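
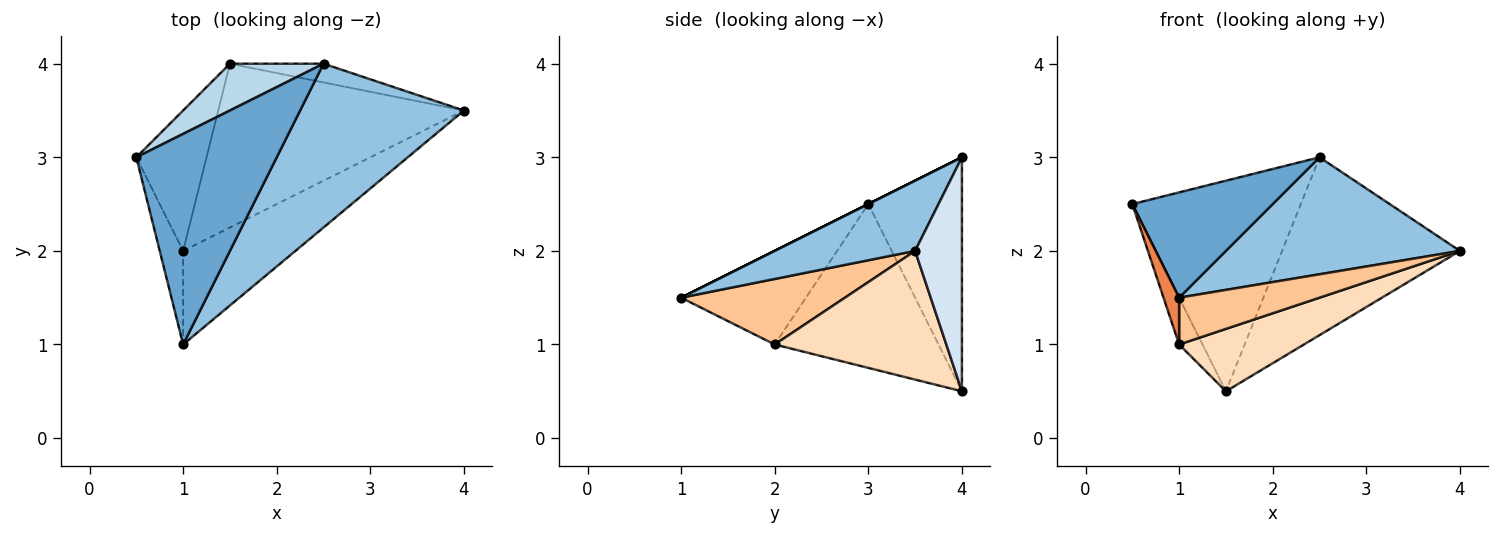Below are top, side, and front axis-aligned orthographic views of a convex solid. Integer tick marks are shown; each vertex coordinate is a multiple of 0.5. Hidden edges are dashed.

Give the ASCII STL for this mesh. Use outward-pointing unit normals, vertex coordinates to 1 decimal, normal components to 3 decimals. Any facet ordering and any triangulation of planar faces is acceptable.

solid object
 facet normal 0.000 -0.447 0.894
  outer loop
   vertex 2.5 4.0 3.0
   vertex 0.5 3.0 2.5
   vertex 1.0 1.0 1.5
  endloop
 endfacet
 facet normal 0.329 -0.549 0.768
  outer loop
   vertex 2.5 4.0 3.0
   vertex 1.0 1.0 1.5
   vertex 4.0 3.5 2.0
  endloop
 endfacet
 facet normal -0.477 0.858 0.191
  outer loop
   vertex 2.5 4.0 3.0
   vertex 1.5 4.0 0.5
   vertex 0.5 3.0 2.5
  endloop
 endfacet
 facet normal 0.253 0.962 -0.101
  outer loop
   vertex 2.5 4.0 3.0
   vertex 4.0 3.5 2.0
   vertex 1.5 4.0 0.5
  endloop
 endfacet
 facet normal -0.963 -0.120 -0.241
  outer loop
   vertex 1.0 2.0 1.0
   vertex 1.0 1.0 1.5
   vertex 0.5 3.0 2.5
  endloop
 endfacet
 facet normal -0.911 0.130 -0.391
  outer loop
   vertex 1.0 2.0 1.0
   vertex 0.5 3.0 2.5
   vertex 1.5 4.0 0.5
  endloop
 endfacet
 facet normal 0.463 -0.396 -0.793
  outer loop
   vertex 1.0 2.0 1.0
   vertex 4.0 3.5 2.0
   vertex 1.0 1.0 1.5
  endloop
 endfacet
 facet normal 0.440 -0.320 -0.839
  outer loop
   vertex 1.0 2.0 1.0
   vertex 1.5 4.0 0.5
   vertex 4.0 3.5 2.0
  endloop
 endfacet
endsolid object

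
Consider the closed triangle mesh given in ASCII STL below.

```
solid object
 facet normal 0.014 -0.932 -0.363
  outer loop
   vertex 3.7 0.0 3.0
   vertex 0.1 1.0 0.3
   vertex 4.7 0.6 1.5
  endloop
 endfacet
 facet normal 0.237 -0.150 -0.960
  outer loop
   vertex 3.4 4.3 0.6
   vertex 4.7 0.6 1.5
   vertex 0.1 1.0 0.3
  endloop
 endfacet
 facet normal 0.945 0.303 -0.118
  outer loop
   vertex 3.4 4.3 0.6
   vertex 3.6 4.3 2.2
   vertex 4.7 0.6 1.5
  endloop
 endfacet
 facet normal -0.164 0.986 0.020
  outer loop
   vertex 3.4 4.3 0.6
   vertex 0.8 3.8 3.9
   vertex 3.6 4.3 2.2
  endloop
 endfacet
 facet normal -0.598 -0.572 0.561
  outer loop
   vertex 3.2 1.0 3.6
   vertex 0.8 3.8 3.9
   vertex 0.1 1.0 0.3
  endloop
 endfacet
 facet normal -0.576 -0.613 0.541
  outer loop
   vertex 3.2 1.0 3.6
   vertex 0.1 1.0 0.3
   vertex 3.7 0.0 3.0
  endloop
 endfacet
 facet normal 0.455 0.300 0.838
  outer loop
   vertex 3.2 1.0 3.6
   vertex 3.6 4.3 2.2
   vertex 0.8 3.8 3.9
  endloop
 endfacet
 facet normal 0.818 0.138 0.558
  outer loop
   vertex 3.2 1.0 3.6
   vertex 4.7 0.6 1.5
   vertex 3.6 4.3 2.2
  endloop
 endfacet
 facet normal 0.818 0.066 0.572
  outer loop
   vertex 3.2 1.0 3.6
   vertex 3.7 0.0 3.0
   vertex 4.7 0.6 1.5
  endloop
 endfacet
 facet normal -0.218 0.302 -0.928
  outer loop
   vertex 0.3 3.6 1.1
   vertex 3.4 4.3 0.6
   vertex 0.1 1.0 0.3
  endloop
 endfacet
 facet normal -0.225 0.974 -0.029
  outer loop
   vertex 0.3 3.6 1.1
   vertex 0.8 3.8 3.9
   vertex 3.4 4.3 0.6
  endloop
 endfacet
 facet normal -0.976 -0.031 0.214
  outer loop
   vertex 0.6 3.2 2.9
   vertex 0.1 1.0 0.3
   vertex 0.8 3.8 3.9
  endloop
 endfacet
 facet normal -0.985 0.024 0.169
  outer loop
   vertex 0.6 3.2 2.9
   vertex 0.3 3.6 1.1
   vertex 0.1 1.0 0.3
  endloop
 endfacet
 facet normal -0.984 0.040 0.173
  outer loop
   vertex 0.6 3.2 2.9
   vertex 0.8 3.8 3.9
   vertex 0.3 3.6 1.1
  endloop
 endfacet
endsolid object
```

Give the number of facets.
14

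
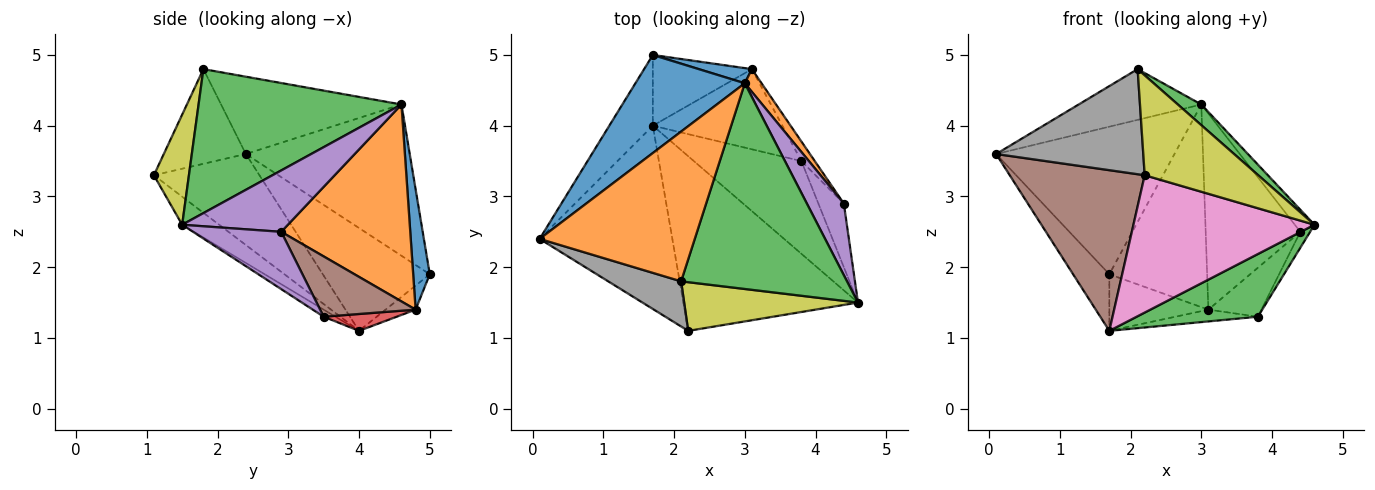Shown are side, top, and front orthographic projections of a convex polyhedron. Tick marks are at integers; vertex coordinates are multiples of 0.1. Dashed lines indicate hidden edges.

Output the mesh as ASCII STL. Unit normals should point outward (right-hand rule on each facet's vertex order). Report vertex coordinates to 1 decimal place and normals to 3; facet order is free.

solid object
 facet normal -0.608 0.661 0.439
  outer loop
   vertex 3.0 4.6 4.3
   vertex 1.7 5.0 1.9
   vertex 0.1 2.4 3.6
  endloop
 endfacet
 facet normal -0.427 0.290 0.857
  outer loop
   vertex 3.0 4.6 4.3
   vertex 0.1 2.4 3.6
   vertex 2.1 1.8 4.8
  endloop
 endfacet
 facet normal 0.654 -0.076 0.753
  outer loop
   vertex 3.0 4.6 4.3
   vertex 2.1 1.8 4.8
   vertex 4.6 1.5 2.6
  endloop
 endfacet
 facet normal -0.879 0.298 -0.372
  outer loop
   vertex 1.7 4.0 1.1
   vertex 0.1 2.4 3.6
   vertex 1.7 5.0 1.9
  endloop
 endfacet
 facet normal 0.846 0.157 0.509
  outer loop
   vertex 4.4 2.9 2.5
   vertex 3.0 4.6 4.3
   vertex 4.6 1.5 2.6
  endloop
 endfacet
 facet normal -0.458 -0.586 -0.668
  outer loop
   vertex 2.2 1.1 3.3
   vertex 0.1 2.4 3.6
   vertex 1.7 4.0 1.1
  endloop
 endfacet
 facet normal -0.125 -0.613 -0.780
  outer loop
   vertex 2.2 1.1 3.3
   vertex 1.7 4.0 1.1
   vertex 4.6 1.5 2.6
  endloop
 endfacet
 facet normal -0.456 -0.818 0.351
  outer loop
   vertex 2.2 1.1 3.3
   vertex 2.1 1.8 4.8
   vertex 0.1 2.4 3.6
  endloop
 endfacet
 facet normal 0.267 -0.866 0.422
  outer loop
   vertex 2.2 1.1 3.3
   vertex 4.6 1.5 2.6
   vertex 2.1 1.8 4.8
  endloop
 endfacet
 facet normal -0.186 0.614 -0.767
  outer loop
   vertex 3.1 4.8 1.4
   vertex 1.7 4.0 1.1
   vertex 1.7 5.0 1.9
  endloop
 endfacet
 facet normal 0.167 0.983 0.074
  outer loop
   vertex 3.1 4.8 1.4
   vertex 1.7 5.0 1.9
   vertex 3.0 4.6 4.3
  endloop
 endfacet
 facet normal 0.804 0.590 0.068
  outer loop
   vertex 3.1 4.8 1.4
   vertex 3.0 4.6 4.3
   vertex 4.4 2.9 2.5
  endloop
 endfacet
 facet normal -0.054 -0.559 -0.827
  outer loop
   vertex 3.8 3.5 1.3
   vertex 4.6 1.5 2.6
   vertex 1.7 4.0 1.1
  endloop
 endfacet
 facet normal 0.128 0.144 -0.981
  outer loop
   vertex 3.8 3.5 1.3
   vertex 1.7 4.0 1.1
   vertex 3.1 4.8 1.4
  endloop
 endfacet
 facet normal 0.909 0.101 -0.404
  outer loop
   vertex 3.8 3.5 1.3
   vertex 4.4 2.9 2.5
   vertex 4.6 1.5 2.6
  endloop
 endfacet
 facet normal 0.858 0.477 -0.191
  outer loop
   vertex 3.8 3.5 1.3
   vertex 3.1 4.8 1.4
   vertex 4.4 2.9 2.5
  endloop
 endfacet
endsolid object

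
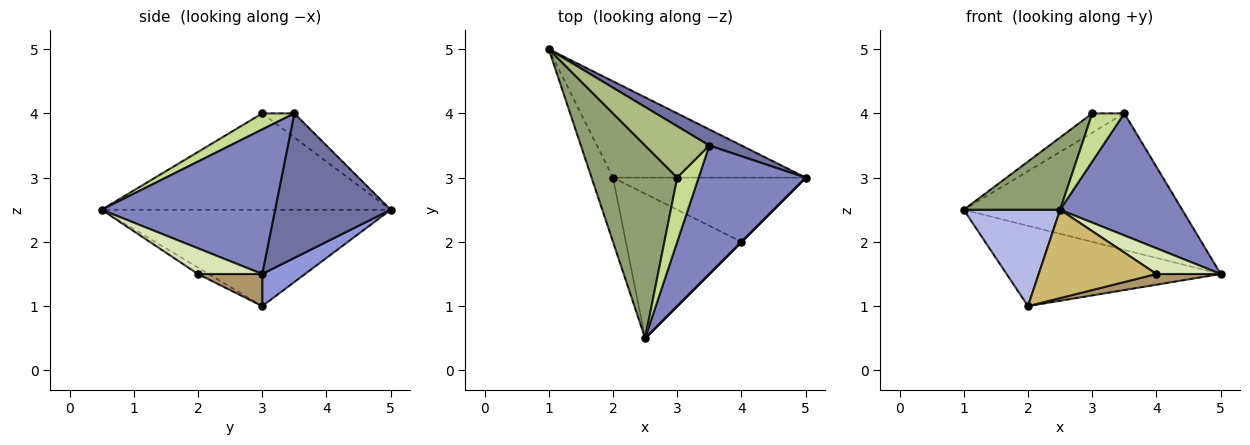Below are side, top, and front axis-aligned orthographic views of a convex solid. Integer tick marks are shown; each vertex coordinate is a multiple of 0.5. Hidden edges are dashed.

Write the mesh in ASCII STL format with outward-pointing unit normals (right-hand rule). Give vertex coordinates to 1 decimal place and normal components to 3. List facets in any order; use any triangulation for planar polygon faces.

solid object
 facet normal 0.465 0.879 0.103
  outer loop
   vertex 3.5 3.5 4.0
   vertex 5.0 3.0 1.5
   vertex 1.0 5.0 2.5
  endloop
 endfacet
 facet normal 0.699 -0.492 0.518
  outer loop
   vertex 3.5 3.5 4.0
   vertex 2.5 0.5 2.5
   vertex 5.0 3.0 1.5
  endloop
 endfacet
 facet normal 0.127 0.635 -0.762
  outer loop
   vertex 2.0 3.0 1.0
   vertex 1.0 5.0 2.5
   vertex 5.0 3.0 1.5
  endloop
 endfacet
 facet normal -0.928 -0.309 -0.206
  outer loop
   vertex 2.0 3.0 1.0
   vertex 2.5 0.5 2.5
   vertex 1.0 5.0 2.5
  endloop
 endfacet
 facet normal -0.725 -0.242 0.645
  outer loop
   vertex 3.0 3.0 4.0
   vertex 1.0 5.0 2.5
   vertex 2.5 0.5 2.5
  endloop
 endfacet
 facet normal -0.331 0.331 0.883
  outer loop
   vertex 3.0 3.0 4.0
   vertex 3.5 3.5 4.0
   vertex 1.0 5.0 2.5
  endloop
 endfacet
 facet normal 0.514 -0.514 0.686
  outer loop
   vertex 3.0 3.0 4.0
   vertex 2.5 0.5 2.5
   vertex 3.5 3.5 4.0
  endloop
 endfacet
 facet normal 0.707 -0.707 0.000
  outer loop
   vertex 4.0 2.0 1.5
   vertex 5.0 3.0 1.5
   vertex 2.5 0.5 2.5
  endloop
 endfacet
 facet normal 0.162 -0.162 -0.973
  outer loop
   vertex 4.0 2.0 1.5
   vertex 2.0 3.0 1.0
   vertex 5.0 3.0 1.5
  endloop
 endfacet
 facet normal -0.047 -0.521 -0.852
  outer loop
   vertex 4.0 2.0 1.5
   vertex 2.5 0.5 2.5
   vertex 2.0 3.0 1.0
  endloop
 endfacet
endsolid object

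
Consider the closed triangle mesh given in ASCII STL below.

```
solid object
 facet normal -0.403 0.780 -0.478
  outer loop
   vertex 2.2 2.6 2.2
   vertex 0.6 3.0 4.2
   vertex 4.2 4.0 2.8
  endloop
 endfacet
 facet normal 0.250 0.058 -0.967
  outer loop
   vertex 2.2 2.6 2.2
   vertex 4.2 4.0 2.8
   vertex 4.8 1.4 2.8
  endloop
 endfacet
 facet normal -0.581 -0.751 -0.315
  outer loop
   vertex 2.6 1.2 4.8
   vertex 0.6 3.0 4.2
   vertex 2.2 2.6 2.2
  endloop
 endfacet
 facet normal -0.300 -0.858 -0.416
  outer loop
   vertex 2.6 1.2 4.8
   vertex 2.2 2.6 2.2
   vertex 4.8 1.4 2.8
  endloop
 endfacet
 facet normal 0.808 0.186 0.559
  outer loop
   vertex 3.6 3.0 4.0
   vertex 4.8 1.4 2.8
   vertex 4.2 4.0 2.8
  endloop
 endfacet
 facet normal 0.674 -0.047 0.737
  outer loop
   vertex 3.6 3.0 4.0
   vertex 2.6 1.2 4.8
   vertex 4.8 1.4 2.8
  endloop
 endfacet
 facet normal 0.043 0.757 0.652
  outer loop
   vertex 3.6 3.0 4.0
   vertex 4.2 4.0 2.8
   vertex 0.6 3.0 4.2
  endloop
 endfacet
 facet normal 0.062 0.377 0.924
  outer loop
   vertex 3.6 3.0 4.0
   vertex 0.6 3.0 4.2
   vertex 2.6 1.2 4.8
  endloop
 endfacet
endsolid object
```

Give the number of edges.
12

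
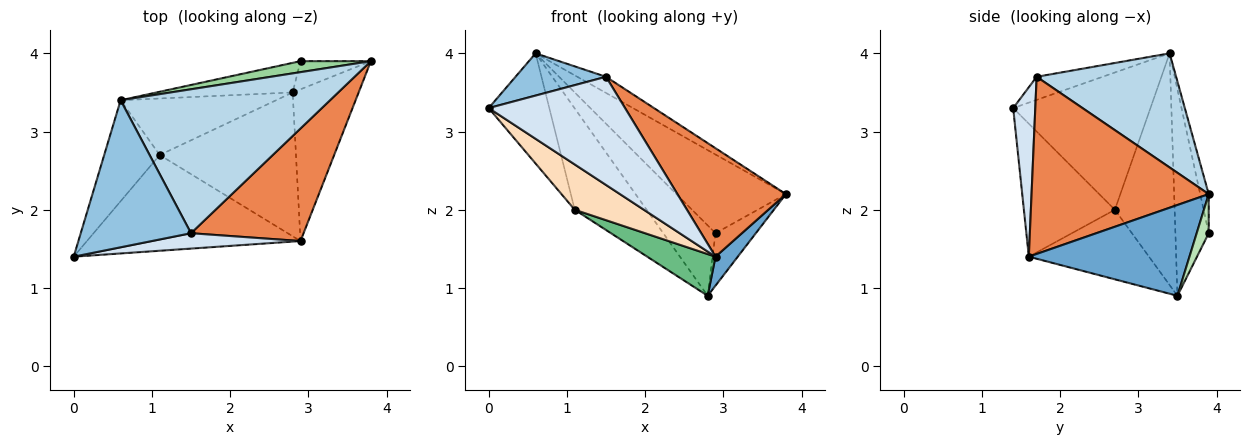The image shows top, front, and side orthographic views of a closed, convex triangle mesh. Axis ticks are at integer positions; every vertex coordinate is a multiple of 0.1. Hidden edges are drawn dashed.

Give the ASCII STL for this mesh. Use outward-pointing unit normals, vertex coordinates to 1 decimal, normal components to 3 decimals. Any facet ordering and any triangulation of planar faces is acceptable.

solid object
 facet normal 0.804 -0.111 -0.584
  outer loop
   vertex 2.9 1.6 1.4
   vertex 2.8 3.5 0.9
   vertex 3.8 3.9 2.2
  endloop
 endfacet
 facet normal -0.197 -0.271 0.942
  outer loop
   vertex 1.5 1.7 3.7
   vertex 0.6 3.4 4.0
   vertex 0.0 1.4 3.3
  endloop
 endfacet
 facet normal 0.476 0.098 0.874
  outer loop
   vertex 1.5 1.7 3.7
   vertex 3.8 3.9 2.2
   vertex 0.6 3.4 4.0
  endloop
 endfacet
 facet normal 0.158 -0.978 0.139
  outer loop
   vertex 1.5 1.7 3.7
   vertex 0.0 1.4 3.3
   vertex 2.9 1.6 1.4
  endloop
 endfacet
 facet normal 0.750 -0.459 0.476
  outer loop
   vertex 1.5 1.7 3.7
   vertex 2.9 1.6 1.4
   vertex 3.8 3.9 2.2
  endloop
 endfacet
 facet normal -0.858 0.379 -0.347
  outer loop
   vertex 1.1 2.7 2.0
   vertex 0.0 1.4 3.3
   vertex 0.6 3.4 4.0
  endloop
 endfacet
 facet normal -0.588 0.707 -0.394
  outer loop
   vertex 1.1 2.7 2.0
   vertex 0.6 3.4 4.0
   vertex 2.8 3.5 0.9
  endloop
 endfacet
 facet normal -0.490 -0.373 -0.788
  outer loop
   vertex 1.1 2.7 2.0
   vertex 2.9 1.6 1.4
   vertex 0.0 1.4 3.3
  endloop
 endfacet
 facet normal -0.440 -0.250 -0.862
  outer loop
   vertex 1.1 2.7 2.0
   vertex 2.8 3.5 0.9
   vertex 2.9 1.6 1.4
  endloop
 endfacet
 facet normal -0.077 0.987 0.138
  outer loop
   vertex 2.9 3.9 1.7
   vertex 0.6 3.4 4.0
   vertex 3.8 3.9 2.2
  endloop
 endfacet
 facet normal 0.254 0.852 -0.458
  outer loop
   vertex 2.9 3.9 1.7
   vertex 3.8 3.9 2.2
   vertex 2.8 3.5 0.9
  endloop
 endfacet
 facet normal -0.507 0.795 -0.334
  outer loop
   vertex 2.9 3.9 1.7
   vertex 2.8 3.5 0.9
   vertex 0.6 3.4 4.0
  endloop
 endfacet
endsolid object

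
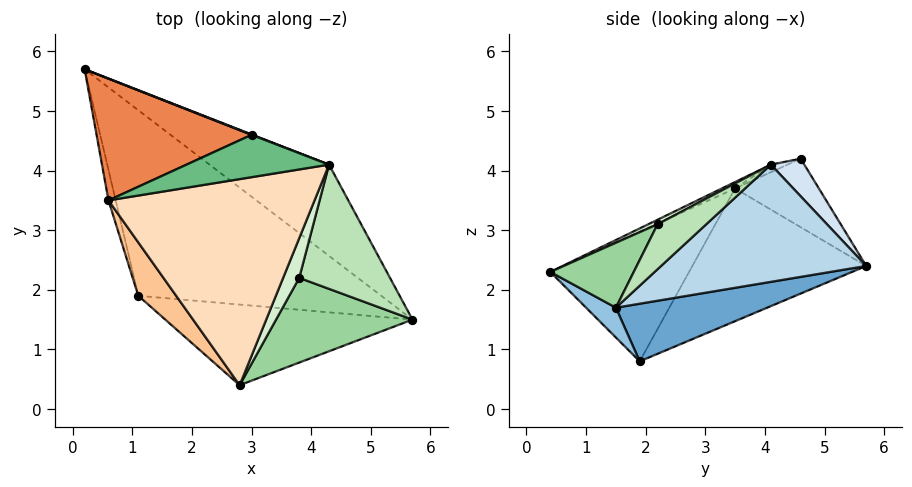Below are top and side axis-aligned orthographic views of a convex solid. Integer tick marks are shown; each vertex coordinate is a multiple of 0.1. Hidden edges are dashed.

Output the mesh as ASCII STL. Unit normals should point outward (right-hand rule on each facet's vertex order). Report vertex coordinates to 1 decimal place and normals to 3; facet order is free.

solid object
 facet normal 0.209 0.421 -0.883
  outer loop
   vertex 1.1 1.9 0.8
   vertex 0.2 5.7 2.4
   vertex 5.7 1.5 1.7
  endloop
 endfacet
 facet normal 0.091 -0.651 -0.754
  outer loop
   vertex 1.1 1.9 0.8
   vertex 5.7 1.5 1.7
   vertex 2.8 0.4 2.3
  endloop
 endfacet
 facet normal 0.486 0.720 -0.496
  outer loop
   vertex 4.3 4.1 4.1
   vertex 5.7 1.5 1.7
   vertex 0.2 5.7 2.4
  endloop
 endfacet
 facet normal 0.360 0.933 0.011
  outer loop
   vertex 4.3 4.1 4.1
   vertex 0.2 5.7 2.4
   vertex 3.0 4.6 4.2
  endloop
 endfacet
 facet normal -0.367 0.423 0.829
  outer loop
   vertex 0.6 3.5 3.7
   vertex 3.0 4.6 4.2
   vertex 0.2 5.7 2.4
  endloop
 endfacet
 facet normal -0.976 -0.209 -0.053
  outer loop
   vertex 0.6 3.5 3.7
   vertex 0.2 5.7 2.4
   vertex 1.1 1.9 0.8
  endloop
 endfacet
 facet normal -0.747 -0.628 0.218
  outer loop
   vertex 0.6 3.5 3.7
   vertex 1.1 1.9 0.8
   vertex 2.8 0.4 2.3
  endloop
 endfacet
 facet normal -0.028 -0.428 0.903
  outer loop
   vertex 0.6 3.5 3.7
   vertex 2.8 0.4 2.3
   vertex 4.3 4.1 4.1
  endloop
 endfacet
 facet normal -0.050 -0.320 0.946
  outer loop
   vertex 0.6 3.5 3.7
   vertex 4.3 4.1 4.1
   vertex 3.0 4.6 4.2
  endloop
 endfacet
 facet normal 0.362 -0.539 0.761
  outer loop
   vertex 3.8 2.2 3.1
   vertex 2.8 0.4 2.3
   vertex 5.7 1.5 1.7
  endloop
 endfacet
 facet normal 0.382 -0.507 0.772
  outer loop
   vertex 3.8 2.2 3.1
   vertex 5.7 1.5 1.7
   vertex 4.3 4.1 4.1
  endloop
 endfacet
 facet normal 0.233 -0.500 0.834
  outer loop
   vertex 3.8 2.2 3.1
   vertex 4.3 4.1 4.1
   vertex 2.8 0.4 2.3
  endloop
 endfacet
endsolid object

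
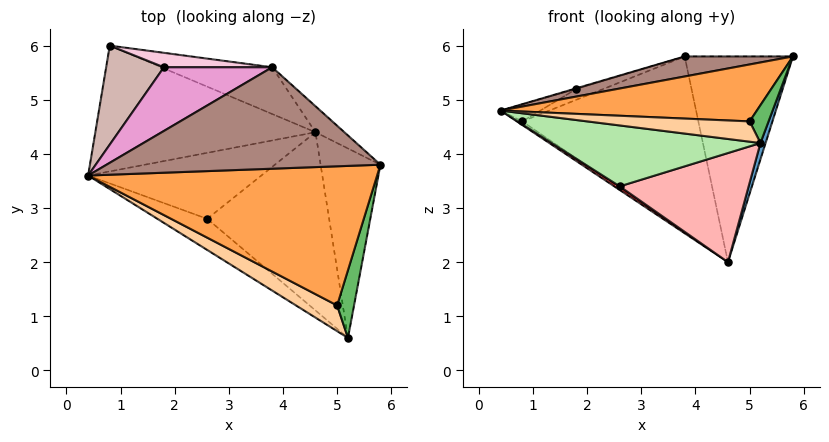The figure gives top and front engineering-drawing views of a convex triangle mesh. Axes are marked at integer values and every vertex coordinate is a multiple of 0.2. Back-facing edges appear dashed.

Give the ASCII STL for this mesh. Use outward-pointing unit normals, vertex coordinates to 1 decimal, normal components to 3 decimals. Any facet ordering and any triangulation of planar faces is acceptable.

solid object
 facet normal 0.952 -0.026 -0.305
  outer loop
   vertex 4.6 4.4 2.0
   vertex 5.8 3.8 5.8
   vertex 5.2 0.6 4.2
  endloop
 endfacet
 facet normal -0.558 0.024 -0.830
  outer loop
   vertex 0.8 6.0 4.6
   vertex 4.6 4.4 2.0
   vertex 0.4 3.6 4.8
  endloop
 endfacet
 facet normal -0.155 -0.374 0.914
  outer loop
   vertex 5.0 1.2 4.6
   vertex 5.8 3.8 5.8
   vertex 0.4 3.6 4.8
  endloop
 endfacet
 facet normal -0.278 -0.595 0.754
  outer loop
   vertex 5.0 1.2 4.6
   vertex 0.4 3.6 4.8
   vertex 5.2 0.6 4.2
  endloop
 endfacet
 facet normal 0.269 -0.471 0.840
  outer loop
   vertex 5.0 1.2 4.6
   vertex 5.2 0.6 4.2
   vertex 5.8 3.8 5.8
  endloop
 endfacet
 facet normal -0.523 -0.759 -0.388
  outer loop
   vertex 2.6 2.8 3.4
   vertex 5.2 0.6 4.2
   vertex 0.4 3.6 4.8
  endloop
 endfacet
 facet normal -0.548 -0.046 -0.835
  outer loop
   vertex 2.6 2.8 3.4
   vertex 0.4 3.6 4.8
   vertex 4.6 4.4 2.0
  endloop
 endfacet
 facet normal -0.177 -0.514 -0.839
  outer loop
   vertex 2.6 2.8 3.4
   vertex 4.6 4.4 2.0
   vertex 5.2 0.6 4.2
  endloop
 endfacet
 facet normal 0.666 0.740 -0.093
  outer loop
   vertex 3.8 5.6 5.8
   vertex 5.8 3.8 5.8
   vertex 4.6 4.4 2.0
  endloop
 endfacet
 facet normal 0.226 0.942 -0.250
  outer loop
   vertex 3.8 5.6 5.8
   vertex 4.6 4.4 2.0
   vertex 0.8 6.0 4.6
  endloop
 endfacet
 facet normal -0.172 -0.191 0.966
  outer loop
   vertex 3.8 5.6 5.8
   vertex 0.4 3.6 4.8
   vertex 5.8 3.8 5.8
  endloop
 endfacet
 facet normal -0.464 0.150 0.873
  outer loop
   vertex 1.8 5.6 5.2
   vertex 0.8 6.0 4.6
   vertex 0.4 3.6 4.8
  endloop
 endfacet
 facet normal -0.287 0.010 0.958
  outer loop
   vertex 1.8 5.6 5.2
   vertex 0.4 3.6 4.8
   vertex 3.8 5.6 5.8
  endloop
 endfacet
 facet normal -0.233 0.583 0.778
  outer loop
   vertex 1.8 5.6 5.2
   vertex 3.8 5.6 5.8
   vertex 0.8 6.0 4.6
  endloop
 endfacet
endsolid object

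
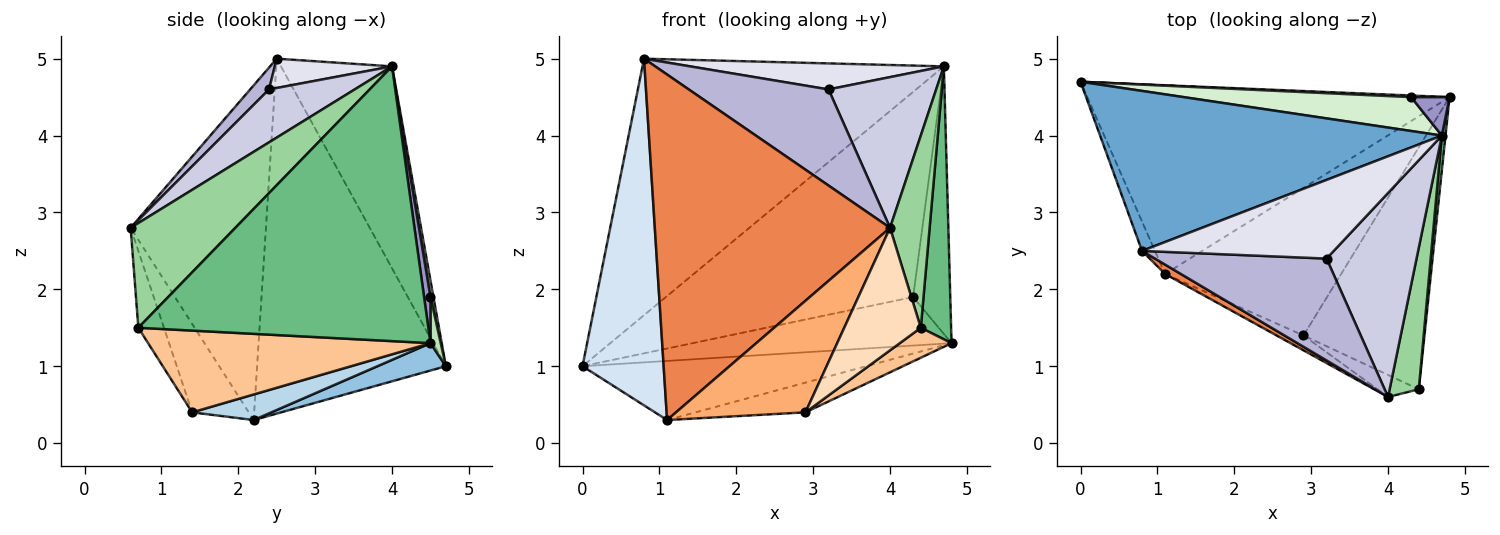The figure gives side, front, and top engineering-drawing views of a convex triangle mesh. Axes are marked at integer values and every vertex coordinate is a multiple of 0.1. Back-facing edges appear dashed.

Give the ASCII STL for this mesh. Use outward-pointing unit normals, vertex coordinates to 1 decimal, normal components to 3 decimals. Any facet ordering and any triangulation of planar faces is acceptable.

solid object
 facet normal -0.299 0.810 0.505
  outer loop
   vertex 4.7 4.0 4.9
   vertex 0.0 4.7 1.0
   vertex 0.8 2.5 5.0
  endloop
 endfacet
 facet normal 0.072 0.298 -0.952
  outer loop
   vertex 1.1 2.2 0.3
   vertex 0.0 4.7 1.0
   vertex 4.8 4.5 1.3
  endloop
 endfacet
 facet normal 0.141 0.195 -0.971
  outer loop
   vertex 1.1 2.2 0.3
   vertex 4.8 4.5 1.3
   vertex 2.9 1.4 0.4
  endloop
 endfacet
 facet normal -0.918 -0.395 -0.033
  outer loop
   vertex 1.1 2.2 0.3
   vertex 0.8 2.5 5.0
   vertex 0.0 4.7 1.0
  endloop
 endfacet
 facet normal -0.498 -0.867 0.024
  outer loop
   vertex 1.1 2.2 0.3
   vertex 4.0 0.6 2.8
   vertex 0.8 2.5 5.0
  endloop
 endfacet
 facet normal -0.398 -0.910 -0.121
  outer loop
   vertex 1.1 2.2 0.3
   vertex 2.9 1.4 0.4
   vertex 4.0 0.6 2.8
  endloop
 endfacet
 facet normal 0.557 -0.102 -0.824
  outer loop
   vertex 4.4 0.7 1.5
   vertex 2.9 1.4 0.4
   vertex 4.8 4.5 1.3
  endloop
 endfacet
 facet normal -0.313 -0.935 -0.168
  outer loop
   vertex 4.4 0.7 1.5
   vertex 4.0 0.6 2.8
   vertex 2.9 1.4 0.4
  endloop
 endfacet
 facet normal 0.994 -0.104 0.013
  outer loop
   vertex 4.4 0.7 1.5
   vertex 4.8 4.5 1.3
   vertex 4.7 4.0 4.9
  endloop
 endfacet
 facet normal 0.905 -0.342 0.252
  outer loop
   vertex 4.4 0.7 1.5
   vertex 4.7 4.0 4.9
   vertex 4.0 0.6 2.8
  endloop
 endfacet
 facet normal 0.040 0.999 0.033
  outer loop
   vertex 4.3 4.5 1.9
   vertex 4.8 4.5 1.3
   vertex 0.0 4.7 1.0
  endloop
 endfacet
 facet normal 0.012 0.987 0.163
  outer loop
   vertex 4.3 4.5 1.9
   vertex 0.0 4.7 1.0
   vertex 4.7 4.0 4.9
  endloop
 endfacet
 facet normal 0.168 0.976 0.140
  outer loop
   vertex 4.3 4.5 1.9
   vertex 4.7 4.0 4.9
   vertex 4.8 4.5 1.3
  endloop
 endfacet
 facet normal 0.092 -0.683 0.724
  outer loop
   vertex 3.2 2.4 4.6
   vertex 0.8 2.5 5.0
   vertex 4.0 0.6 2.8
  endloop
 endfacet
 facet normal 0.428 -0.537 0.727
  outer loop
   vertex 3.2 2.4 4.6
   vertex 4.0 0.6 2.8
   vertex 4.7 4.0 4.9
  endloop
 endfacet
 facet normal 0.144 -0.311 0.940
  outer loop
   vertex 3.2 2.4 4.6
   vertex 4.7 4.0 4.9
   vertex 0.8 2.5 5.0
  endloop
 endfacet
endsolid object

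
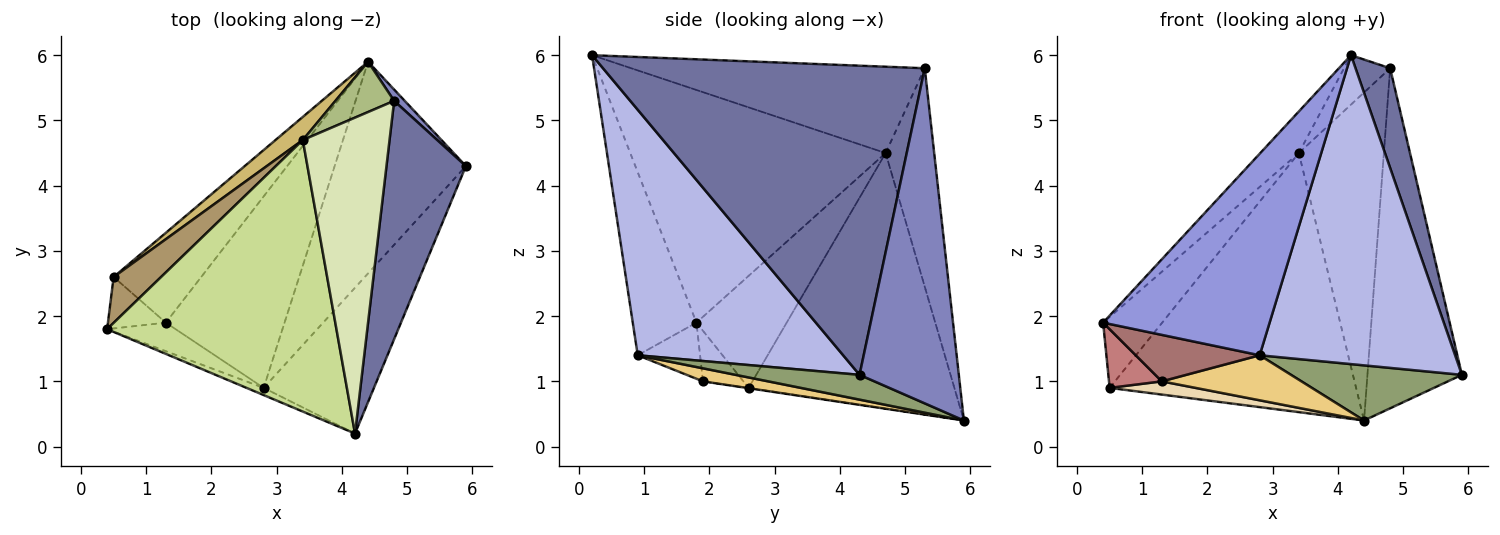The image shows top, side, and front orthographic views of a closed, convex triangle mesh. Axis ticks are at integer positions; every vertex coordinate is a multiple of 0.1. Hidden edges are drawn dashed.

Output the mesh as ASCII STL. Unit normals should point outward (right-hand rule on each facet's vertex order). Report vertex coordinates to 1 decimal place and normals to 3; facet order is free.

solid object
 facet normal 0.963 -0.104 0.248
  outer loop
   vertex 4.8 5.3 5.8
   vertex 4.2 0.2 6.0
   vertex 5.9 4.3 1.1
  endloop
 endfacet
 facet normal 0.724 0.689 0.023
  outer loop
   vertex 4.8 5.3 5.8
   vertex 5.9 4.3 1.1
   vertex 4.4 5.9 0.4
  endloop
 endfacet
 facet normal -0.357 -0.933 -0.033
  outer loop
   vertex 2.8 0.9 1.4
   vertex 4.2 0.2 6.0
   vertex 0.4 1.8 1.9
  endloop
 endfacet
 facet normal 0.689 -0.655 -0.309
  outer loop
   vertex 2.8 0.9 1.4
   vertex 5.9 4.3 1.1
   vertex 4.2 0.2 6.0
  endloop
 endfacet
 facet normal 0.180 -0.248 -0.952
  outer loop
   vertex 2.8 0.9 1.4
   vertex 4.4 5.9 0.4
   vertex 5.9 4.3 1.1
  endloop
 endfacet
 facet normal -0.492 0.861 0.132
  outer loop
   vertex 3.4 4.7 4.5
   vertex 4.8 5.3 5.8
   vertex 4.4 5.9 0.4
  endloop
 endfacet
 facet normal -0.708 0.107 0.698
  outer loop
   vertex 3.4 4.7 4.5
   vertex 0.4 1.8 1.9
   vertex 4.2 0.2 6.0
  endloop
 endfacet
 facet normal -0.701 0.110 0.704
  outer loop
   vertex 3.4 4.7 4.5
   vertex 4.2 0.2 6.0
   vertex 4.8 5.3 5.8
  endloop
 endfacet
 facet normal -0.789 0.516 0.334
  outer loop
   vertex 0.5 2.6 0.9
   vertex 0.4 1.8 1.9
   vertex 3.4 4.7 4.5
  endloop
 endfacet
 facet normal -0.639 0.766 0.068
  outer loop
   vertex 0.5 2.6 0.9
   vertex 3.4 4.7 4.5
   vertex 4.4 5.9 0.4
  endloop
 endfacet
 facet normal 0.106 -0.228 -0.968
  outer loop
   vertex 1.3 1.9 1.0
   vertex 4.4 5.9 0.4
   vertex 2.8 0.9 1.4
  endloop
 endfacet
 facet normal -0.004 -0.146 -0.989
  outer loop
   vertex 1.3 1.9 1.0
   vertex 0.5 2.6 0.9
   vertex 4.4 5.9 0.4
  endloop
 endfacet
 facet normal -0.394 -0.783 -0.481
  outer loop
   vertex 1.3 1.9 1.0
   vertex 2.8 0.9 1.4
   vertex 0.4 1.8 1.9
  endloop
 endfacet
 facet normal -0.499 -0.652 -0.571
  outer loop
   vertex 1.3 1.9 1.0
   vertex 0.4 1.8 1.9
   vertex 0.5 2.6 0.9
  endloop
 endfacet
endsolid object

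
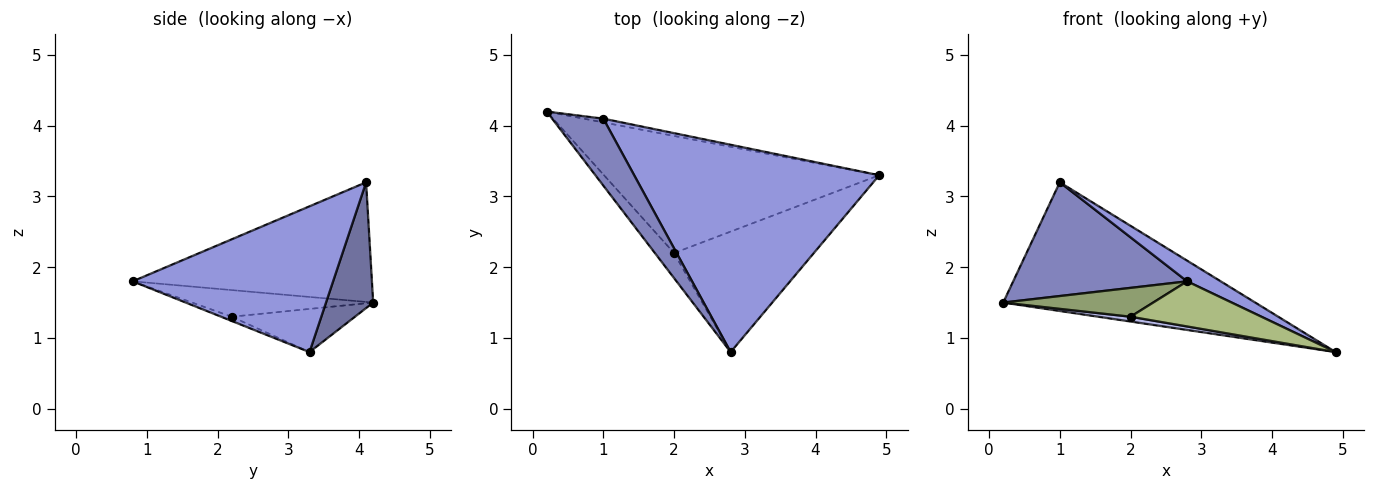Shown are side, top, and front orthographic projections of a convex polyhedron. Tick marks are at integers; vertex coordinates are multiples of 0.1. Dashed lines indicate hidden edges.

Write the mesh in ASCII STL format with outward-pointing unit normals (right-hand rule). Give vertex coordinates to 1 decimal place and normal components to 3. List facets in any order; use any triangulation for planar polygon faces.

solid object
 facet normal 0.184 0.983 -0.029
  outer loop
   vertex 1.0 4.1 3.2
   vertex 4.9 3.3 0.8
   vertex 0.2 4.2 1.5
  endloop
 endfacet
 facet normal -0.764 -0.556 0.327
  outer loop
   vertex 1.0 4.1 3.2
   vertex 0.2 4.2 1.5
   vertex 2.8 0.8 1.8
  endloop
 endfacet
 facet normal 0.509 -0.085 0.856
  outer loop
   vertex 1.0 4.1 3.2
   vertex 2.8 0.8 1.8
   vertex 4.9 3.3 0.8
  endloop
 endfacet
 facet normal -0.155 -0.041 -0.987
  outer loop
   vertex 2.0 2.2 1.3
   vertex 0.2 4.2 1.5
   vertex 4.9 3.3 0.8
  endloop
 endfacet
 facet normal -0.674 -0.558 -0.484
  outer loop
   vertex 2.0 2.2 1.3
   vertex 2.8 0.8 1.8
   vertex 0.2 4.2 1.5
  endloop
 endfacet
 facet normal -0.028 -0.351 -0.936
  outer loop
   vertex 2.0 2.2 1.3
   vertex 4.9 3.3 0.8
   vertex 2.8 0.8 1.8
  endloop
 endfacet
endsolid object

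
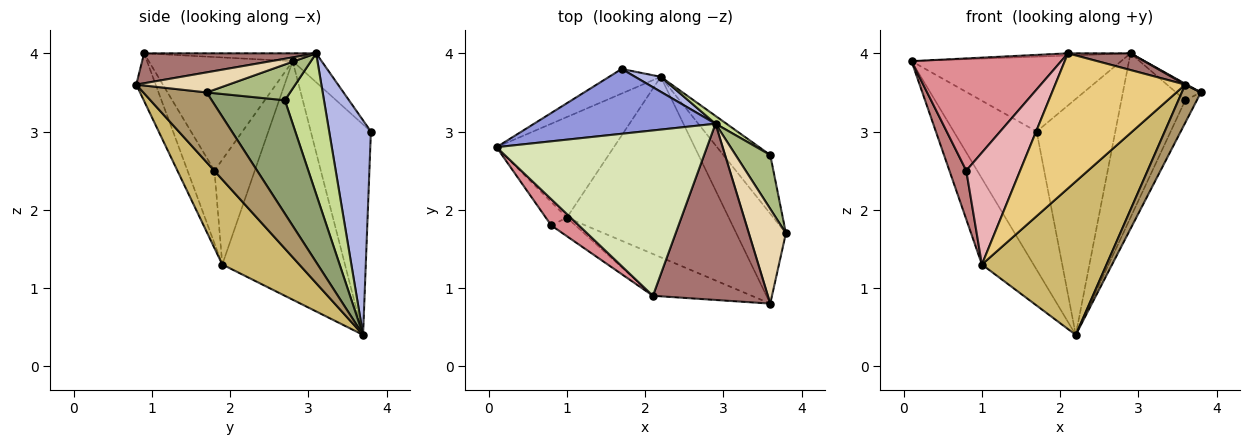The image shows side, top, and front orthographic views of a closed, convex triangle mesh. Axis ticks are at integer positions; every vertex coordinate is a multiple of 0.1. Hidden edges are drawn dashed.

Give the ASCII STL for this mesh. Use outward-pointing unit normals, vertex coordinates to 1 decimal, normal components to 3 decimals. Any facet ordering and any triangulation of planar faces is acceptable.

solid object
 facet normal -0.840 0.353 -0.413
  outer loop
   vertex 1.0 1.9 1.3
   vertex 0.1 2.8 3.9
   vertex 2.2 3.7 0.4
  endloop
 endfacet
 facet normal -0.581 0.801 -0.143
  outer loop
   vertex 1.7 3.8 3.0
   vertex 2.2 3.7 0.4
   vertex 0.1 2.8 3.9
  endloop
 endfacet
 facet normal -0.104 0.752 0.651
  outer loop
   vertex 1.7 3.8 3.0
   vertex 0.1 2.8 3.9
   vertex 2.9 3.1 4.0
  endloop
 endfacet
 facet normal 0.468 0.882 0.056
  outer loop
   vertex 1.7 3.8 3.0
   vertex 2.9 3.1 4.0
   vertex 2.2 3.7 0.4
  endloop
 endfacet
 facet normal 0.914 0.145 -0.378
  outer loop
   vertex 3.6 2.7 3.4
   vertex 3.8 1.7 3.5
   vertex 2.2 3.7 0.4
  endloop
 endfacet
 facet normal 0.702 0.209 0.680
  outer loop
   vertex 3.6 2.7 3.4
   vertex 2.9 3.1 4.0
   vertex 3.8 1.7 3.5
  endloop
 endfacet
 facet normal 0.522 0.852 0.041
  outer loop
   vertex 3.6 2.7 3.4
   vertex 2.2 3.7 0.4
   vertex 2.9 3.1 4.0
  endloop
 endfacet
 facet normal -0.037 0.014 0.999
  outer loop
   vertex 2.1 0.9 4.0
   vertex 2.9 3.1 4.0
   vertex 0.1 2.8 3.9
  endloop
 endfacet
 facet normal 0.792 -0.238 -0.562
  outer loop
   vertex 3.6 0.8 3.6
   vertex 2.2 3.7 0.4
   vertex 3.8 1.7 3.5
  endloop
 endfacet
 facet normal 0.371 -0.601 -0.707
  outer loop
   vertex 3.6 0.8 3.6
   vertex 1.0 1.9 1.3
   vertex 2.2 3.7 0.4
  endloop
 endfacet
 facet normal -0.141 -0.946 -0.293
  outer loop
   vertex 3.6 0.8 3.6
   vertex 2.1 0.9 4.0
   vertex 1.0 1.9 1.3
  endloop
 endfacet
 facet normal 0.476 -0.008 0.879
  outer loop
   vertex 3.6 0.8 3.6
   vertex 3.8 1.7 3.5
   vertex 2.9 3.1 4.0
  endloop
 endfacet
 facet normal 0.251 -0.091 0.964
  outer loop
   vertex 3.6 0.8 3.6
   vertex 2.9 3.1 4.0
   vertex 2.1 0.9 4.0
  endloop
 endfacet
 facet normal -0.907 -0.379 -0.183
  outer loop
   vertex 0.8 1.8 2.5
   vertex 0.1 2.8 3.9
   vertex 1.0 1.9 1.3
  endloop
 endfacet
 facet normal -0.684 -0.711 0.166
  outer loop
   vertex 0.8 1.8 2.5
   vertex 2.1 0.9 4.0
   vertex 0.1 2.8 3.9
  endloop
 endfacet
 facet normal -0.442 -0.885 -0.147
  outer loop
   vertex 0.8 1.8 2.5
   vertex 1.0 1.9 1.3
   vertex 2.1 0.9 4.0
  endloop
 endfacet
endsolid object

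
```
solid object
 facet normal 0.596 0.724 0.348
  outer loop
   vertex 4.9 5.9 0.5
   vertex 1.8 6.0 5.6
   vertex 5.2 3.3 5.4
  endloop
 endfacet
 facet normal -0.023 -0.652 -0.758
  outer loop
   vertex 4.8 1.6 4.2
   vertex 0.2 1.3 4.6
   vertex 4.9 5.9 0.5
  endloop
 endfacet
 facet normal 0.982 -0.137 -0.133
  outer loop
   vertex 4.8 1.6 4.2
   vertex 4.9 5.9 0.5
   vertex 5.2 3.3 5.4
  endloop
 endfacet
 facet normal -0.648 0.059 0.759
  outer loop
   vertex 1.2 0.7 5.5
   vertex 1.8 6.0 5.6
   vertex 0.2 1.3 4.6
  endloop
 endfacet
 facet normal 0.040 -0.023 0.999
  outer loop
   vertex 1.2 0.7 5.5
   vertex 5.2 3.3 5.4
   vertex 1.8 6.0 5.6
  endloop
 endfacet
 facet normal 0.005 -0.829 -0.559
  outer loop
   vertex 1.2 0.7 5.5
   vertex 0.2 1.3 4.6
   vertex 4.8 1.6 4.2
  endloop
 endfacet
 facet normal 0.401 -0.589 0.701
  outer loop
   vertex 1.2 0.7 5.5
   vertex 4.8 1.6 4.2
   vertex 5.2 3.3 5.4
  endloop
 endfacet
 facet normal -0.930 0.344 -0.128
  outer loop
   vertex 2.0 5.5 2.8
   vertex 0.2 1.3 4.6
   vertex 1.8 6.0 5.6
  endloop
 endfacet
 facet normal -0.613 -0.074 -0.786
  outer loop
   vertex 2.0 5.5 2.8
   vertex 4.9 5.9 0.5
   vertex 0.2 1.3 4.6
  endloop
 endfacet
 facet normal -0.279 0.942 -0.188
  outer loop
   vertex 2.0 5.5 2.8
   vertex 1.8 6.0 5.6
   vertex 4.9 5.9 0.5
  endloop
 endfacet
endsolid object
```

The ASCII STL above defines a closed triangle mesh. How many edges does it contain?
15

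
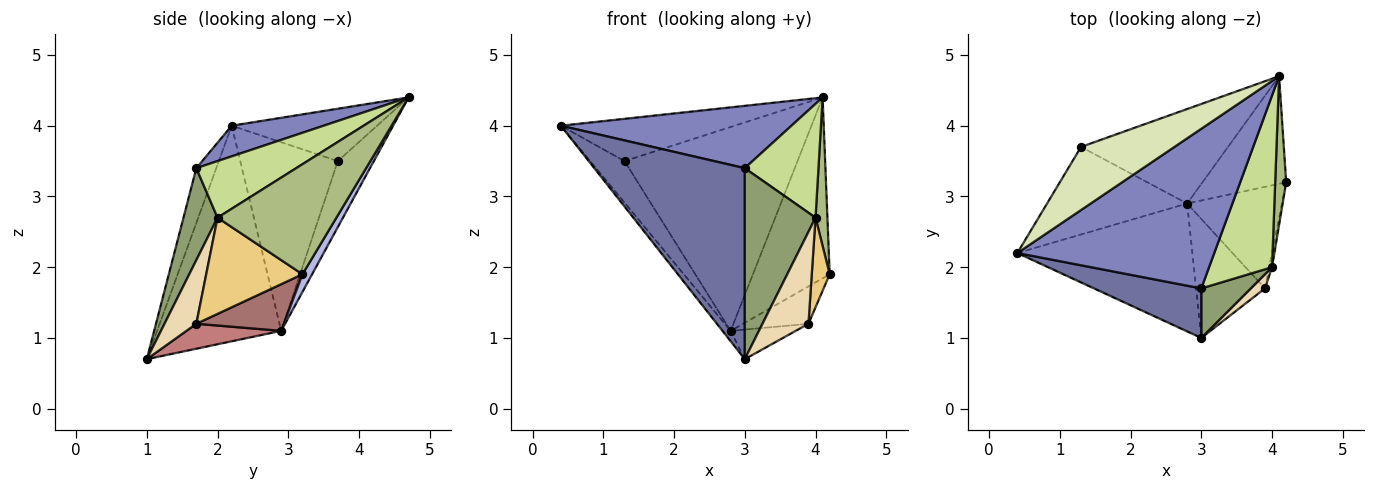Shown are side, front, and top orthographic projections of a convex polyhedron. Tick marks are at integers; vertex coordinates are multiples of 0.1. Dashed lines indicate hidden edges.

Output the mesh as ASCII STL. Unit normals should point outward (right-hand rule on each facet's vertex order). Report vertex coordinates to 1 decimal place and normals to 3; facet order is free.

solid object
 facet normal -0.127 -0.960 0.249
  outer loop
   vertex 3.0 1.7 3.4
   vertex 0.4 2.2 4.0
   vertex 3.0 1.0 0.7
  endloop
 endfacet
 facet normal 0.144 -0.360 0.922
  outer loop
   vertex 3.0 1.7 3.4
   vertex 4.1 4.7 4.4
   vertex 0.4 2.2 4.0
  endloop
 endfacet
 facet normal -0.775 0.051 -0.629
  outer loop
   vertex 2.8 2.9 1.1
   vertex 3.0 1.0 0.7
   vertex 0.4 2.2 4.0
  endloop
 endfacet
 facet normal 0.107 0.854 -0.508
  outer loop
   vertex 2.8 2.9 1.1
   vertex 4.1 4.7 4.4
   vertex 4.2 3.2 1.9
  endloop
 endfacet
 facet normal 0.422 -0.877 0.227
  outer loop
   vertex 4.0 2.0 2.7
   vertex 3.0 1.7 3.4
   vertex 3.0 1.0 0.7
  endloop
 endfacet
 facet normal 0.990 -0.099 0.099
  outer loop
   vertex 4.0 2.0 2.7
   vertex 4.2 3.2 1.9
   vertex 4.1 4.7 4.4
  endloop
 endfacet
 facet normal 0.600 -0.442 0.667
  outer loop
   vertex 4.0 2.0 2.7
   vertex 4.1 4.7 4.4
   vertex 3.0 1.7 3.4
  endloop
 endfacet
 facet normal -0.422 0.504 0.753
  outer loop
   vertex 1.3 3.7 3.5
   vertex 0.4 2.2 4.0
   vertex 4.1 4.7 4.4
  endloop
 endfacet
 facet normal -0.773 0.272 -0.574
  outer loop
   vertex 1.3 3.7 3.5
   vertex 2.8 2.9 1.1
   vertex 0.4 2.2 4.0
  endloop
 endfacet
 facet normal -0.186 0.892 -0.413
  outer loop
   vertex 1.3 3.7 3.5
   vertex 4.1 4.7 4.4
   vertex 2.8 2.9 1.1
  endloop
 endfacet
 facet normal 0.983 -0.183 -0.029
  outer loop
   vertex 3.9 1.7 1.2
   vertex 4.2 3.2 1.9
   vertex 4.0 2.0 2.7
  endloop
 endfacet
 facet normal 0.565 -0.816 0.125
  outer loop
   vertex 3.9 1.7 1.2
   vertex 4.0 2.0 2.7
   vertex 3.0 1.0 0.7
  endloop
 endfacet
 facet normal 0.420 0.314 -0.852
  outer loop
   vertex 3.9 1.7 1.2
   vertex 2.8 2.9 1.1
   vertex 4.2 3.2 1.9
  endloop
 endfacet
 facet normal 0.332 0.228 -0.916
  outer loop
   vertex 3.9 1.7 1.2
   vertex 3.0 1.0 0.7
   vertex 2.8 2.9 1.1
  endloop
 endfacet
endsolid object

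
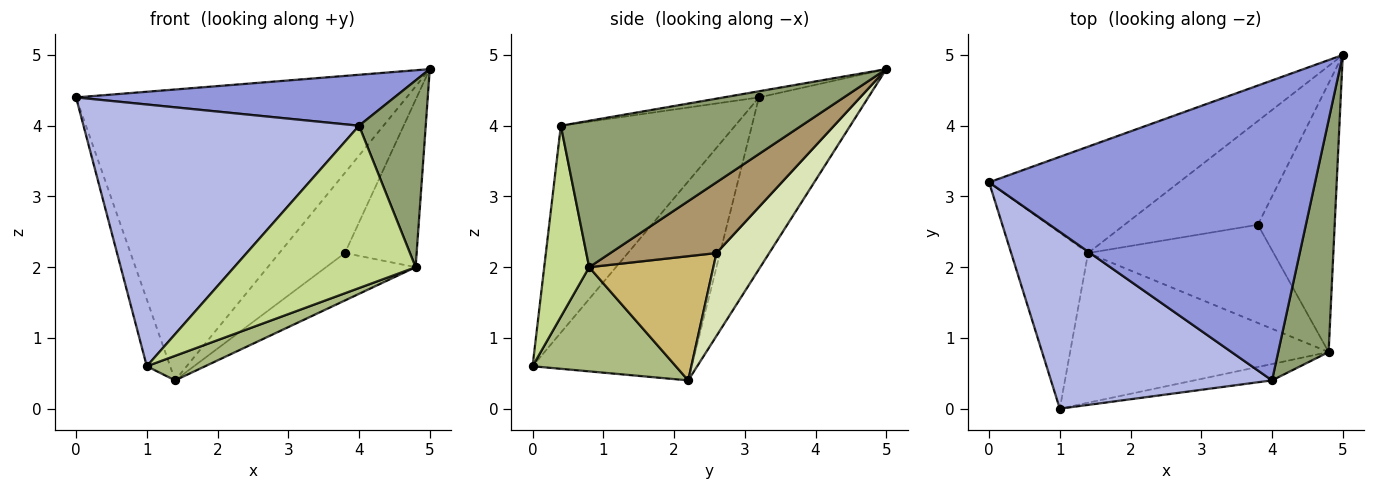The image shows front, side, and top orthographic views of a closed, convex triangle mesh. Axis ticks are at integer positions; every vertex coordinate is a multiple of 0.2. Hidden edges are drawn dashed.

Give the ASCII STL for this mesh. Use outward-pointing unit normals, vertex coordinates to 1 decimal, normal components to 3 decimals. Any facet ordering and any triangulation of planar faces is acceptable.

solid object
 facet normal -0.297 0.897 -0.328
  outer loop
   vertex 1.4 2.2 0.4
   vertex 0.0 3.2 4.4
   vertex 5.0 5.0 4.8
  endloop
 endfacet
 facet normal -0.924 0.136 -0.357
  outer loop
   vertex 1.4 2.2 0.4
   vertex 1.0 0.0 0.6
   vertex 0.0 3.2 4.4
  endloop
 endfacet
 facet normal -0.019 -0.167 0.986
  outer loop
   vertex 4.0 0.4 4.0
   vertex 5.0 5.0 4.8
   vertex 0.0 3.2 4.4
  endloop
 endfacet
 facet normal -0.464 -0.734 0.496
  outer loop
   vertex 4.0 0.4 4.0
   vertex 0.0 3.2 4.4
   vertex 1.0 0.0 0.6
  endloop
 endfacet
 facet normal 0.915 -0.254 0.315
  outer loop
   vertex 4.8 0.8 2.0
   vertex 5.0 5.0 4.8
   vertex 4.0 0.4 4.0
  endloop
 endfacet
 facet normal 0.370 -0.151 -0.917
  outer loop
   vertex 4.8 0.8 2.0
   vertex 1.0 0.0 0.6
   vertex 1.4 2.2 0.4
  endloop
 endfacet
 facet normal 0.239 -0.966 -0.097
  outer loop
   vertex 4.8 0.8 2.0
   vertex 4.0 0.4 4.0
   vertex 1.0 0.0 0.6
  endloop
 endfacet
 facet normal 0.441 0.549 -0.710
  outer loop
   vertex 3.8 2.6 2.2
   vertex 1.4 2.2 0.4
   vertex 5.0 5.0 4.8
  endloop
 endfacet
 facet normal 0.616 0.416 -0.669
  outer loop
   vertex 3.8 2.6 2.2
   vertex 5.0 5.0 4.8
   vertex 4.8 0.8 2.0
  endloop
 endfacet
 facet normal 0.516 0.373 -0.771
  outer loop
   vertex 3.8 2.6 2.2
   vertex 4.8 0.8 2.0
   vertex 1.4 2.2 0.4
  endloop
 endfacet
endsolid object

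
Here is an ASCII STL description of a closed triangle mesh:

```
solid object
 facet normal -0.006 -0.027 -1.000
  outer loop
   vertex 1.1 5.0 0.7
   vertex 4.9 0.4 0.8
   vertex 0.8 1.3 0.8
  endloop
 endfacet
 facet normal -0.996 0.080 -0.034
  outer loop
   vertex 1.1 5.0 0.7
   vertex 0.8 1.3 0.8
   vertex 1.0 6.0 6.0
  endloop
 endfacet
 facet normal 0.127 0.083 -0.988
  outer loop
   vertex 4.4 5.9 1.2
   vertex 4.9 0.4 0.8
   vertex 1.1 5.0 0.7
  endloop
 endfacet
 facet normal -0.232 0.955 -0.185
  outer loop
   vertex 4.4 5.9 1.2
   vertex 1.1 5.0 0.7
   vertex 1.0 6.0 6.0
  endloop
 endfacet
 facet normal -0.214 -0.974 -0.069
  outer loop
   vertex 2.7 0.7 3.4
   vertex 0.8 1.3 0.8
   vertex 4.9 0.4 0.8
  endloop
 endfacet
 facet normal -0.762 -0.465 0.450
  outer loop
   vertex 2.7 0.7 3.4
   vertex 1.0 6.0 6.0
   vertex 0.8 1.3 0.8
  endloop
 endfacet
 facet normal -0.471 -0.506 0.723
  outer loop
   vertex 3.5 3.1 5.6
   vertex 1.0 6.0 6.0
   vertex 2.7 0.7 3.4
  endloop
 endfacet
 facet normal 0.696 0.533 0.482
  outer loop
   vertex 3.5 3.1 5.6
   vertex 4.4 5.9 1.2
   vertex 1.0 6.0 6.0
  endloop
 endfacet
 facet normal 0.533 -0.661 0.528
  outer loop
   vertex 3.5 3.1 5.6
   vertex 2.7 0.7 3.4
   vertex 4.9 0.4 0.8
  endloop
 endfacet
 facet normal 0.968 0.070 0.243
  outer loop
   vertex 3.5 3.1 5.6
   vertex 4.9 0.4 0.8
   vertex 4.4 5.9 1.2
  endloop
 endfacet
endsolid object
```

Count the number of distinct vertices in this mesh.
7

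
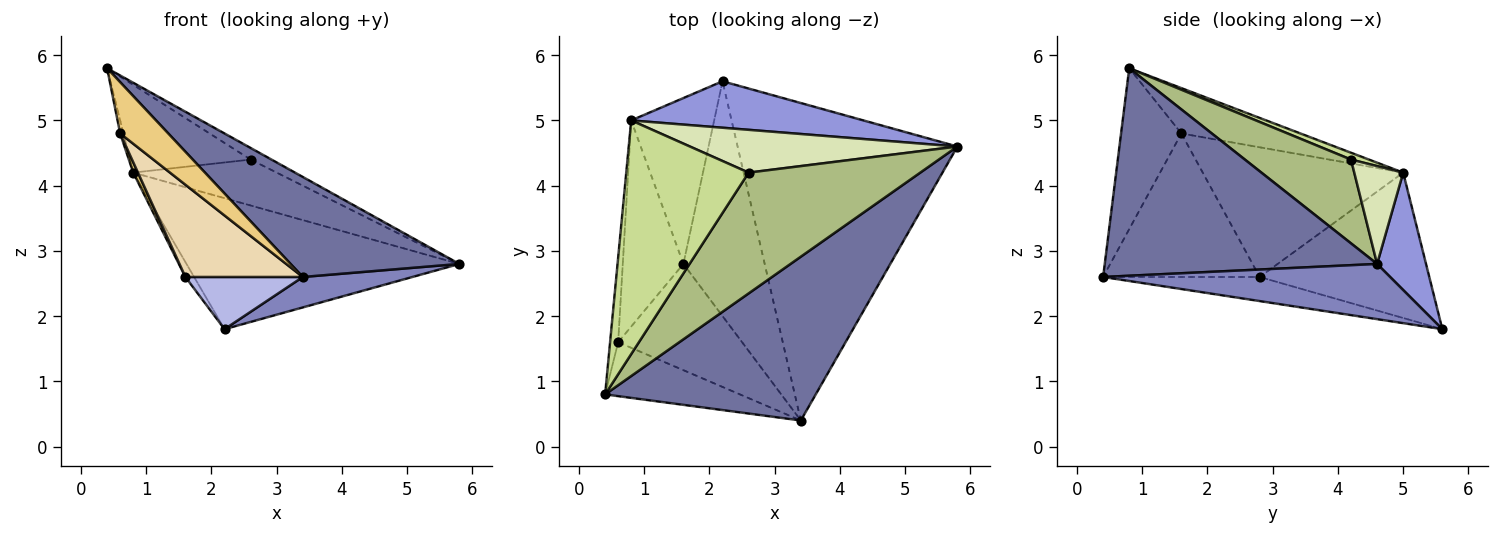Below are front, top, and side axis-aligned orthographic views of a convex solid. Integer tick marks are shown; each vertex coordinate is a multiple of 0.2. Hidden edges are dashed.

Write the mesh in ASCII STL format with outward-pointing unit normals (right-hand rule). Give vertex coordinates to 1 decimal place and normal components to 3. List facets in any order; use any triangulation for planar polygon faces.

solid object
 facet normal 0.644 -0.399 0.653
  outer loop
   vertex 3.4 0.4 2.6
   vertex 5.8 4.6 2.8
   vertex 0.4 0.8 5.8
  endloop
 endfacet
 facet normal 0.243 -0.093 -0.966
  outer loop
   vertex 3.4 0.4 2.6
   vertex 2.2 5.6 1.8
   vertex 5.8 4.6 2.8
  endloop
 endfacet
 facet normal 0.167 0.929 0.330
  outer loop
   vertex 0.8 5.0 4.2
   vertex 5.8 4.6 2.8
   vertex 2.2 5.6 1.8
  endloop
 endfacet
 facet normal -0.278 -0.208 -0.938
  outer loop
   vertex 1.6 2.8 2.6
   vertex 2.2 5.6 1.8
   vertex 3.4 0.4 2.6
  endloop
 endfacet
 facet normal -0.868 0.044 -0.495
  outer loop
   vertex 1.6 2.8 2.6
   vertex 0.8 5.0 4.2
   vertex 2.2 5.6 1.8
  endloop
 endfacet
 facet normal 0.437 0.086 0.895
  outer loop
   vertex 2.6 4.2 4.4
   vertex 0.4 0.8 5.8
   vertex 5.8 4.6 2.8
  endloop
 endfacet
 facet normal 0.052 0.351 0.935
  outer loop
   vertex 2.6 4.2 4.4
   vertex 0.8 5.0 4.2
   vertex 0.4 0.8 5.8
  endloop
 endfacet
 facet normal 0.242 0.710 0.661
  outer loop
   vertex 2.6 4.2 4.4
   vertex 5.8 4.6 2.8
   vertex 0.8 5.0 4.2
  endloop
 endfacet
 facet normal -0.984 0.027 -0.175
  outer loop
   vertex 0.6 1.6 4.8
   vertex 0.4 0.8 5.8
   vertex 0.8 5.0 4.2
  endloop
 endfacet
 facet normal -0.906 -0.021 -0.423
  outer loop
   vertex 0.6 1.6 4.8
   vertex 0.8 5.0 4.2
   vertex 1.6 2.8 2.6
  endloop
 endfacet
 facet normal -0.654 -0.521 -0.548
  outer loop
   vertex 0.6 1.6 4.8
   vertex 3.4 0.4 2.6
   vertex 0.4 0.8 5.8
  endloop
 endfacet
 facet normal -0.658 -0.494 -0.568
  outer loop
   vertex 0.6 1.6 4.8
   vertex 1.6 2.8 2.6
   vertex 3.4 0.4 2.6
  endloop
 endfacet
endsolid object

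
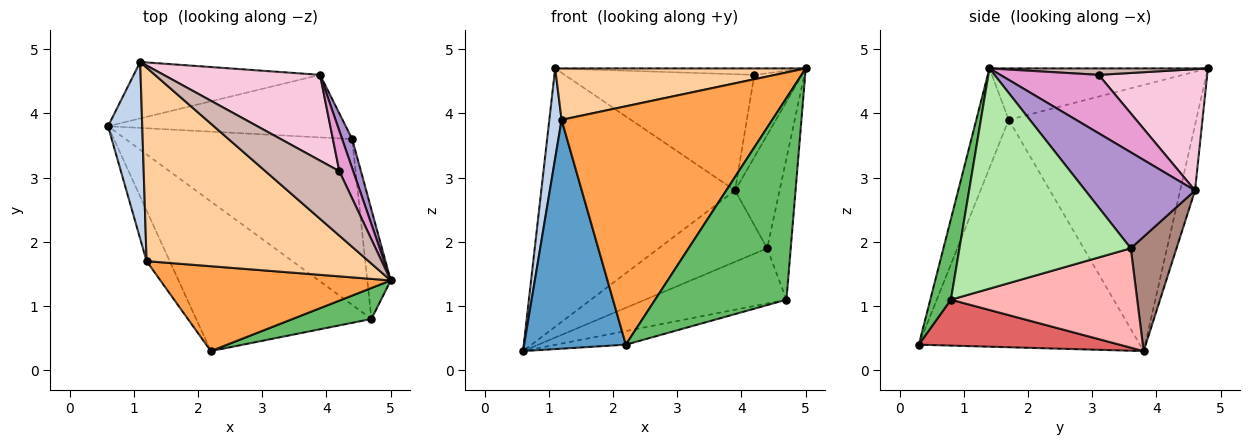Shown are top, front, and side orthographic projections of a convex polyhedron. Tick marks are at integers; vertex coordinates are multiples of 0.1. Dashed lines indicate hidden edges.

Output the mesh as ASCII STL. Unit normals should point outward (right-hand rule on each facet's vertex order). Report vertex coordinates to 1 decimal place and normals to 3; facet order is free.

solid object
 facet normal -0.905 -0.416 -0.092
  outer loop
   vertex 1.2 1.7 3.9
   vertex 0.6 3.8 0.3
   vertex 2.2 0.3 0.4
  endloop
 endfacet
 facet normal -0.990 -0.065 0.127
  outer loop
   vertex 1.2 1.7 3.9
   vertex 1.1 4.8 4.7
   vertex 0.6 3.8 0.3
  endloop
 endfacet
 facet normal -0.143 -0.932 0.332
  outer loop
   vertex 1.2 1.7 3.9
   vertex 2.2 0.3 0.4
   vertex 5.0 1.4 4.7
  endloop
 endfacet
 facet normal -0.218 -0.250 0.943
  outer loop
   vertex 1.2 1.7 3.9
   vertex 5.0 1.4 4.7
   vertex 1.1 4.8 4.7
  endloop
 endfacet
 facet normal 0.153 -0.977 0.150
  outer loop
   vertex 4.7 0.8 1.1
   vertex 5.0 1.4 4.7
   vertex 2.2 0.3 0.4
  endloop
 endfacet
 facet normal 0.985 0.135 -0.105
  outer loop
   vertex 4.7 0.8 1.1
   vertex 4.4 3.6 1.9
   vertex 5.0 1.4 4.7
  endloop
 endfacet
 facet normal 0.252 0.088 -0.964
  outer loop
   vertex 4.7 0.8 1.1
   vertex 2.2 0.3 0.4
   vertex 0.6 3.8 0.3
  endloop
 endfacet
 facet normal 0.384 0.291 -0.876
  outer loop
   vertex 4.7 0.8 1.1
   vertex 0.6 3.8 0.3
   vertex 4.4 3.6 1.9
  endloop
 endfacet
 facet normal 0.922 0.374 0.096
  outer loop
   vertex 3.9 4.6 2.8
   vertex 5.0 1.4 4.7
   vertex 4.4 3.6 1.9
  endloop
 endfacet
 facet normal -0.075 0.974 -0.213
  outer loop
   vertex 3.9 4.6 2.8
   vertex 0.6 3.8 0.3
   vertex 1.1 4.8 4.7
  endloop
 endfacet
 facet normal 0.302 0.717 -0.628
  outer loop
   vertex 3.9 4.6 2.8
   vertex 4.4 3.6 1.9
   vertex 0.6 3.8 0.3
  endloop
 endfacet
 facet normal 0.086 0.099 0.991
  outer loop
   vertex 4.2 3.1 4.6
   vertex 1.1 4.8 4.7
   vertex 5.0 1.4 4.7
  endloop
 endfacet
 facet normal 0.880 0.426 0.209
  outer loop
   vertex 4.2 3.1 4.6
   vertex 5.0 1.4 4.7
   vertex 3.9 4.6 2.8
  endloop
 endfacet
 facet normal 0.418 0.731 0.539
  outer loop
   vertex 4.2 3.1 4.6
   vertex 3.9 4.6 2.8
   vertex 1.1 4.8 4.7
  endloop
 endfacet
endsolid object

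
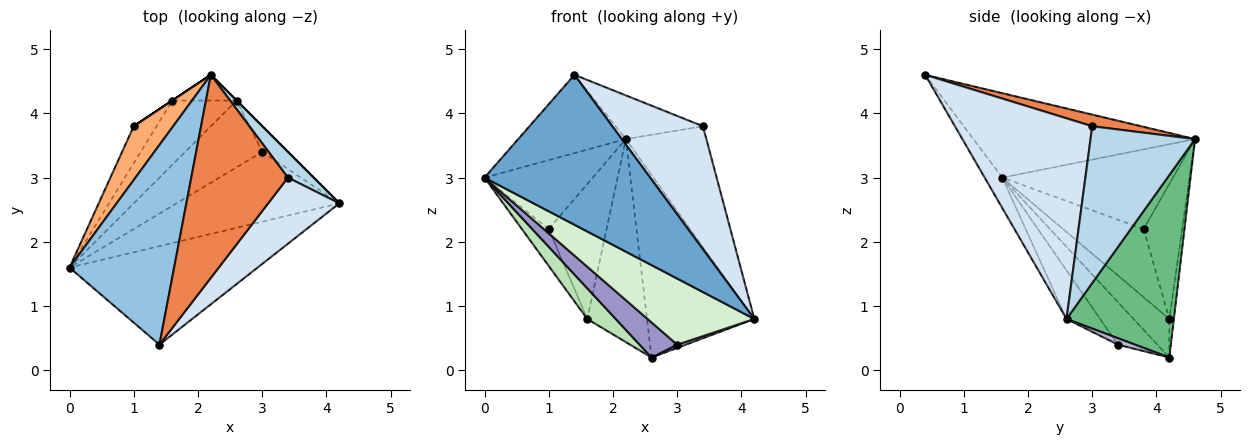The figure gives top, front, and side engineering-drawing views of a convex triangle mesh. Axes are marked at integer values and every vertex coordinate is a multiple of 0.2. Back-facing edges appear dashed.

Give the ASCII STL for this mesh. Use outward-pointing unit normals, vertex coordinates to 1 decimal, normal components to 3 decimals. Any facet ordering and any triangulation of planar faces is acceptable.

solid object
 facet normal -0.088 -0.832 -0.547
  outer loop
   vertex 1.4 0.4 4.6
   vertex 0.0 1.6 3.0
   vertex 4.2 2.6 0.8
  endloop
 endfacet
 facet normal -0.601 0.292 0.744
  outer loop
   vertex 1.4 0.4 4.6
   vertex 2.2 4.6 3.6
   vertex 0.0 1.6 3.0
  endloop
 endfacet
 facet normal 0.786 0.605 0.129
  outer loop
   vertex 3.4 3.0 3.8
   vertex 4.2 2.6 0.8
   vertex 2.2 4.6 3.6
  endloop
 endfacet
 facet normal 0.800 -0.528 0.284
  outer loop
   vertex 3.4 3.0 3.8
   vertex 1.4 0.4 4.6
   vertex 4.2 2.6 0.8
  endloop
 endfacet
 facet normal 0.117 0.209 0.971
  outer loop
   vertex 3.4 3.0 3.8
   vertex 2.2 4.6 3.6
   vertex 1.4 0.4 4.6
  endloop
 endfacet
 facet normal -0.779 0.494 0.385
  outer loop
   vertex 1.0 3.8 2.2
   vertex 0.0 1.6 3.0
   vertex 2.2 4.6 3.6
  endloop
 endfacet
 facet normal -0.905 0.302 -0.302
  outer loop
   vertex 1.0 3.8 2.2
   vertex 1.6 4.2 0.8
   vertex 0.0 1.6 3.0
  endloop
 endfacet
 facet normal -0.555 0.832 0.000
  outer loop
   vertex 1.0 3.8 2.2
   vertex 2.2 4.6 3.6
   vertex 1.6 4.2 0.8
  endloop
 endfacet
 facet normal 0.707 0.707 0.000
  outer loop
   vertex 2.6 4.2 0.2
   vertex 2.2 4.6 3.6
   vertex 4.2 2.6 0.8
  endloop
 endfacet
 facet normal -0.075 0.989 -0.125
  outer loop
   vertex 2.6 4.2 0.2
   vertex 1.6 4.2 0.8
   vertex 2.2 4.6 3.6
  endloop
 endfacet
 facet normal -0.476 -0.379 -0.794
  outer loop
   vertex 2.6 4.2 0.2
   vertex 0.0 1.6 3.0
   vertex 1.6 4.2 0.8
  endloop
 endfacet
 facet normal -0.212 -0.672 -0.710
  outer loop
   vertex 3.0 3.4 0.4
   vertex 4.2 2.6 0.8
   vertex 0.0 1.6 3.0
  endloop
 endfacet
 facet normal -0.439 -0.418 -0.796
  outer loop
   vertex 3.0 3.4 0.4
   vertex 0.0 1.6 3.0
   vertex 2.6 4.2 0.2
  endloop
 endfacet
 facet normal 0.241 -0.120 -0.963
  outer loop
   vertex 3.0 3.4 0.4
   vertex 2.6 4.2 0.2
   vertex 4.2 2.6 0.8
  endloop
 endfacet
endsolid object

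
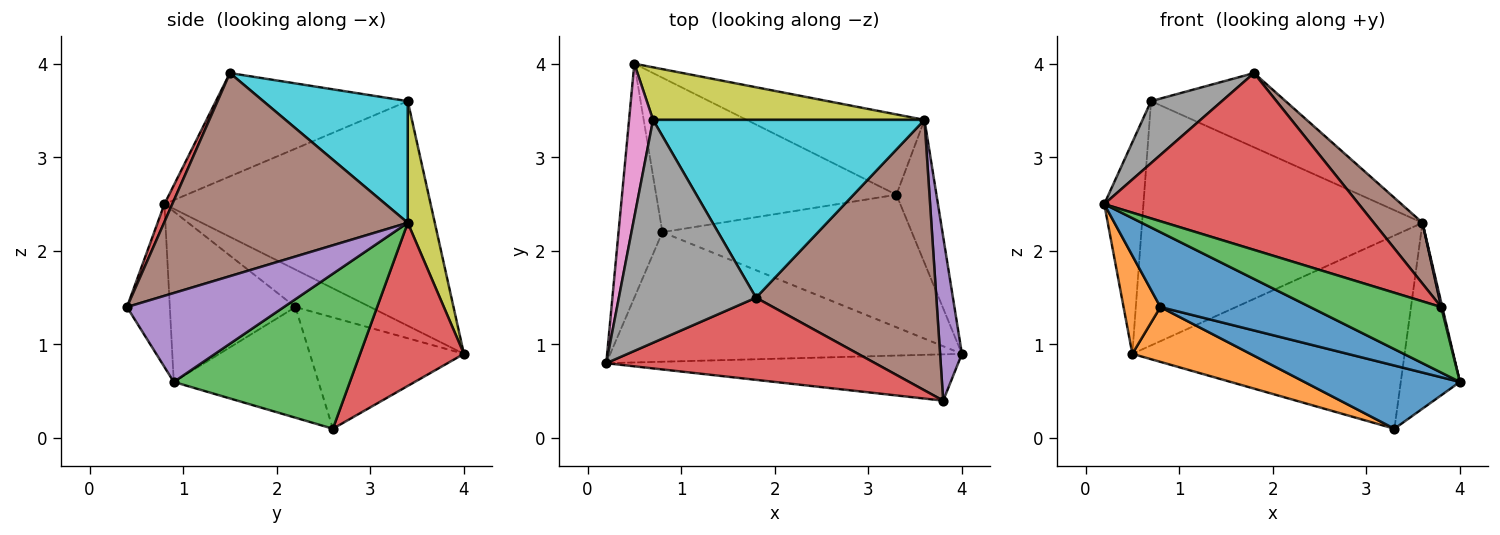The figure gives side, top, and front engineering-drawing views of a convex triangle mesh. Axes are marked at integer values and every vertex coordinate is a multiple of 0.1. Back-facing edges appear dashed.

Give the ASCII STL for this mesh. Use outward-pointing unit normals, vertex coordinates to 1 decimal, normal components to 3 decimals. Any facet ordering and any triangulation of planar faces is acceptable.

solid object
 facet normal -0.387 -0.461 -0.798
  outer loop
   vertex 0.8 2.2 1.4
   vertex 4.0 0.9 0.6
   vertex 0.2 0.8 2.5
  endloop
 endfacet
 facet normal -0.618 -0.304 -0.725
  outer loop
   vertex 0.8 2.2 1.4
   vertex 0.2 0.8 2.5
   vertex 0.5 4.0 0.9
  endloop
 endfacet
 facet normal -0.258 -0.789 -0.558
  outer loop
   vertex 3.8 0.4 1.4
   vertex 0.2 0.8 2.5
   vertex 4.0 0.9 0.6
  endloop
 endfacet
 facet normal 0.028 -0.907 0.421
  outer loop
   vertex 3.8 0.4 1.4
   vertex 1.8 1.5 3.9
   vertex 0.2 0.8 2.5
  endloop
 endfacet
 facet normal 0.971 -0.007 0.239
  outer loop
   vertex 3.8 0.4 1.4
   vertex 4.0 0.9 0.6
   vertex 3.6 3.4 2.3
  endloop
 endfacet
 facet normal 0.740 -0.148 0.657
  outer loop
   vertex 3.8 0.4 1.4
   vertex 3.6 3.4 2.3
   vertex 1.8 1.5 3.9
  endloop
 endfacet
 facet normal -0.984 0.145 0.105
  outer loop
   vertex 0.7 3.4 3.6
   vertex 0.5 4.0 0.9
   vertex 0.2 0.8 2.5
  endloop
 endfacet
 facet normal -0.587 -0.217 0.780
  outer loop
   vertex 0.7 3.4 3.6
   vertex 0.2 0.8 2.5
   vertex 1.8 1.5 3.9
  endloop
 endfacet
 facet normal 0.094 0.973 0.209
  outer loop
   vertex 0.7 3.4 3.6
   vertex 3.6 3.4 2.3
   vertex 0.5 4.0 0.9
  endloop
 endfacet
 facet normal 0.382 0.356 0.853
  outer loop
   vertex 0.7 3.4 3.6
   vertex 1.8 1.5 3.9
   vertex 3.6 3.4 2.3
  endloop
 endfacet
 facet normal -0.372 -0.400 -0.838
  outer loop
   vertex 3.3 2.6 0.1
   vertex 4.0 0.9 0.6
   vertex 0.8 2.2 1.4
  endloop
 endfacet
 facet normal -0.400 -0.307 -0.864
  outer loop
   vertex 3.3 2.6 0.1
   vertex 0.8 2.2 1.4
   vertex 0.5 4.0 0.9
  endloop
 endfacet
 facet normal 0.921 0.309 -0.238
  outer loop
   vertex 3.3 2.6 0.1
   vertex 3.6 3.4 2.3
   vertex 4.0 0.9 0.6
  endloop
 endfacet
 facet normal 0.332 0.871 -0.362
  outer loop
   vertex 3.3 2.6 0.1
   vertex 0.5 4.0 0.9
   vertex 3.6 3.4 2.3
  endloop
 endfacet
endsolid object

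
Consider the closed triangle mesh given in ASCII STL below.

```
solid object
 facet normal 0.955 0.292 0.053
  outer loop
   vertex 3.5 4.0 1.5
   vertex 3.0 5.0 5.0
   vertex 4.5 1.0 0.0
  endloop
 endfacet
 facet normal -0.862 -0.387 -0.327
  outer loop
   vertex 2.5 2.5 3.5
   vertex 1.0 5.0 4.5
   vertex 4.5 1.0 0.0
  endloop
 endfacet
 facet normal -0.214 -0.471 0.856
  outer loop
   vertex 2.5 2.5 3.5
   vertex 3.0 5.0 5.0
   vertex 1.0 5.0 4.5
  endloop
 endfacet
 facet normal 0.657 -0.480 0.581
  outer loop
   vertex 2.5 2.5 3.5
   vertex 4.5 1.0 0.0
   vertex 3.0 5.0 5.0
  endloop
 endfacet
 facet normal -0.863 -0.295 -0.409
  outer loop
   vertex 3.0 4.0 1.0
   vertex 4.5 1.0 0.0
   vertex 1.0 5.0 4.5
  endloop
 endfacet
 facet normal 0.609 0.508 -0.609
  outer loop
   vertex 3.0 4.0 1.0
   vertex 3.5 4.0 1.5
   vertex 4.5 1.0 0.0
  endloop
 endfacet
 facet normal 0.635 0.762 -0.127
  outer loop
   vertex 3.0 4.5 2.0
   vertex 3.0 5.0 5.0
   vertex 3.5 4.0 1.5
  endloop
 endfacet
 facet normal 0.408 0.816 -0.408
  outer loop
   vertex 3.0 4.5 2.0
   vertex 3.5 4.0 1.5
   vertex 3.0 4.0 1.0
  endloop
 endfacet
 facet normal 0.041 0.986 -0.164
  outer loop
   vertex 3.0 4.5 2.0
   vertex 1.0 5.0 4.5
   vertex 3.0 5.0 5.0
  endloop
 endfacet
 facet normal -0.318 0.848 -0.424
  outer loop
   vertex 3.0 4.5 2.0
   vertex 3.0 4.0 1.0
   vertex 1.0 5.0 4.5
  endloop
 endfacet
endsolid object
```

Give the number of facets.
10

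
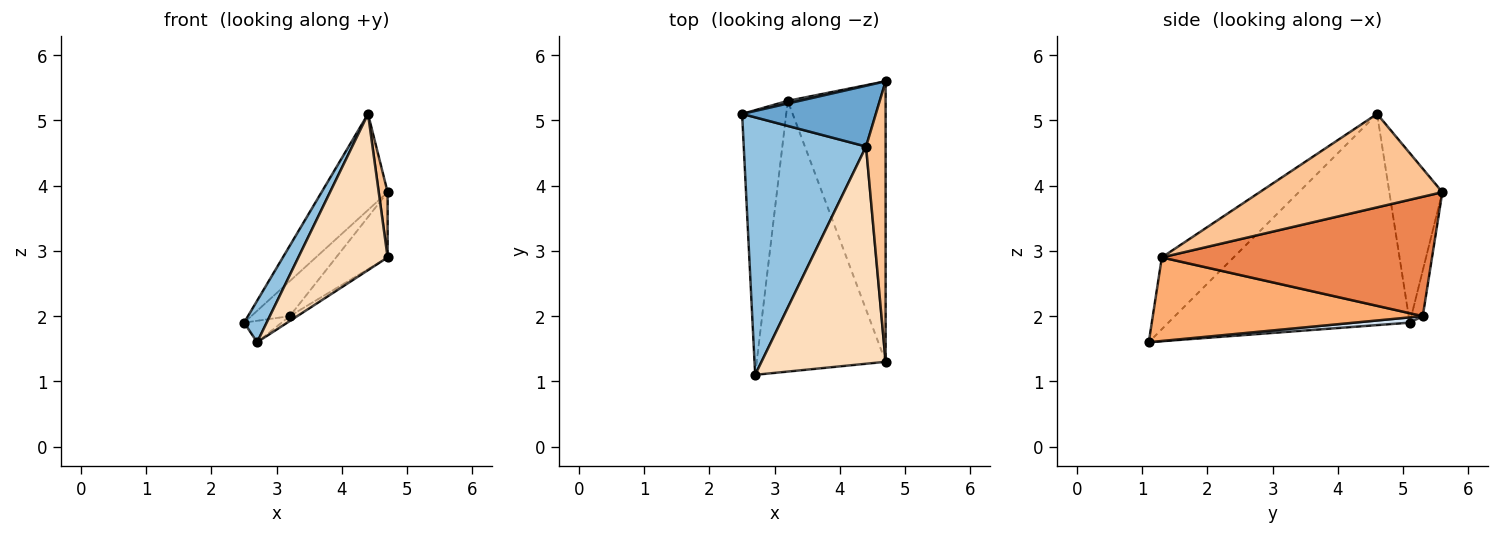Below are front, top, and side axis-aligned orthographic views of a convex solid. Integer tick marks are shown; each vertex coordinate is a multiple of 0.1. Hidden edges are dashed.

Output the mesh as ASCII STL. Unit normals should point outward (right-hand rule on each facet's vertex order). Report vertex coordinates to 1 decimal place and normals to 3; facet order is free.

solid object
 facet normal -0.561 0.699 0.443
  outer loop
   vertex 4.4 4.6 5.1
   vertex 4.7 5.6 3.9
   vertex 2.5 5.1 1.9
  endloop
 endfacet
 facet normal -0.863 -0.081 0.500
  outer loop
   vertex 4.4 4.6 5.1
   vertex 2.5 5.1 1.9
   vertex 2.7 1.1 1.6
  endloop
 endfacet
 facet normal -0.284 0.956 0.073
  outer loop
   vertex 3.2 5.3 2.0
   vertex 2.5 5.1 1.9
   vertex 4.7 5.6 3.9
  endloop
 endfacet
 facet normal 0.118 0.080 -0.990
  outer loop
   vertex 3.2 5.3 2.0
   vertex 2.7 1.1 1.6
   vertex 2.5 5.1 1.9
  endloop
 endfacet
 facet normal 0.765 0.146 -0.627
  outer loop
   vertex 4.7 1.3 2.9
   vertex 3.2 5.3 2.0
   vertex 4.7 5.6 3.9
  endloop
 endfacet
 facet normal 0.544 0.015 -0.839
  outer loop
   vertex 4.7 1.3 2.9
   vertex 2.7 1.1 1.6
   vertex 3.2 5.3 2.0
  endloop
 endfacet
 facet normal 0.978 -0.048 0.205
  outer loop
   vertex 4.7 1.3 2.9
   vertex 4.7 5.6 3.9
   vertex 4.4 4.6 5.1
  endloop
 endfacet
 facet normal -0.425 -0.529 0.735
  outer loop
   vertex 4.7 1.3 2.9
   vertex 4.4 4.6 5.1
   vertex 2.7 1.1 1.6
  endloop
 endfacet
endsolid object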